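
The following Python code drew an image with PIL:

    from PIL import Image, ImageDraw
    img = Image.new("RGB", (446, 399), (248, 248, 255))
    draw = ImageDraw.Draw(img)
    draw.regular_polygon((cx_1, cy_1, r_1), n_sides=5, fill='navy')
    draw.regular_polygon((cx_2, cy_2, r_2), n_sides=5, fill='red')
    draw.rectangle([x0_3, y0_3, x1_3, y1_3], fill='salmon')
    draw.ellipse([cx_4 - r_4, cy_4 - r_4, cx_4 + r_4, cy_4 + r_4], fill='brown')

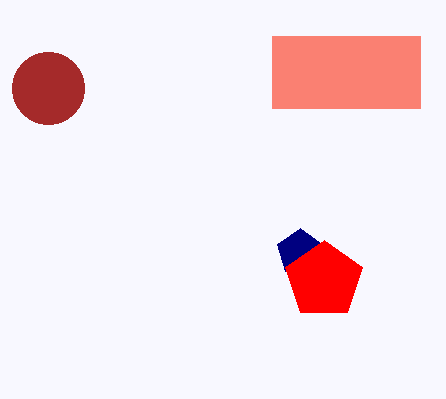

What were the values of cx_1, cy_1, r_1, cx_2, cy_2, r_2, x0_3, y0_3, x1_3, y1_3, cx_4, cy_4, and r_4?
cx_1 = 300
cy_1 = 252
r_1 = 24
cx_2 = 324
cy_2 = 280
r_2 = 40
x0_3 = 272
y0_3 = 36
x1_3 = 420
y1_3 = 108
cx_4 = 48
cy_4 = 88
r_4 = 36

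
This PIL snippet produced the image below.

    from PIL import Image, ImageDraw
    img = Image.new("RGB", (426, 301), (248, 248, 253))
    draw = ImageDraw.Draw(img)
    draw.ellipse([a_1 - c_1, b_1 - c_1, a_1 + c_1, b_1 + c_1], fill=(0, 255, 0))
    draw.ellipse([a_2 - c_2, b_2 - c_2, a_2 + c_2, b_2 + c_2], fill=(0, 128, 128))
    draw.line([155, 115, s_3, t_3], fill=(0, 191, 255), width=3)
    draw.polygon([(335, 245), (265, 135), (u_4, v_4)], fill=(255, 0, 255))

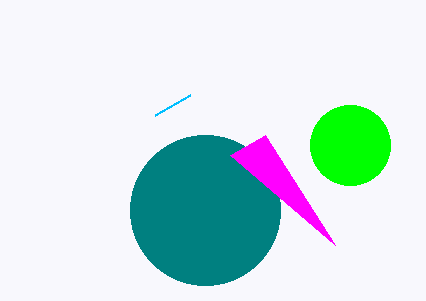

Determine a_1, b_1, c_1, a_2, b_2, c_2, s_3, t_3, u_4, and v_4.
a_1 = 350; b_1 = 145; c_1 = 40; a_2 = 205; b_2 = 210; c_2 = 75; s_3 = 190; t_3 = 95; u_4 = 230; v_4 = 155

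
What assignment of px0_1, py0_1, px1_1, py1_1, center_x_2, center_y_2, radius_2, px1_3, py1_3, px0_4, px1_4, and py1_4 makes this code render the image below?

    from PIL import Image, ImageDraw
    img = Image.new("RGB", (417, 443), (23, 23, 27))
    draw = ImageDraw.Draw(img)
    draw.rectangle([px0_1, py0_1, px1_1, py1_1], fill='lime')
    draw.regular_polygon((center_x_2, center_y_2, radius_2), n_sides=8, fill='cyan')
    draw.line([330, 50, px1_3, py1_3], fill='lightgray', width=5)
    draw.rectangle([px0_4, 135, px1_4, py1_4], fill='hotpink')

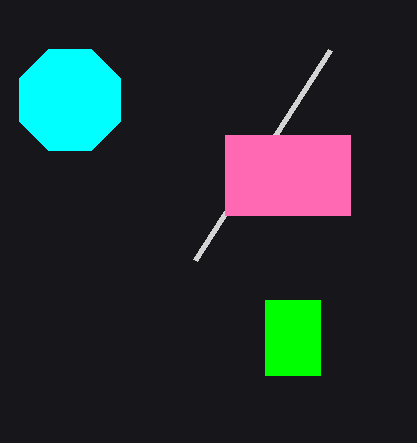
px0_1 = 265; py0_1 = 300; px1_1 = 320; py1_1 = 375; center_x_2 = 70; center_y_2 = 100; radius_2 = 55; px1_3 = 195; py1_3 = 260; px0_4 = 225; px1_4 = 350; py1_4 = 215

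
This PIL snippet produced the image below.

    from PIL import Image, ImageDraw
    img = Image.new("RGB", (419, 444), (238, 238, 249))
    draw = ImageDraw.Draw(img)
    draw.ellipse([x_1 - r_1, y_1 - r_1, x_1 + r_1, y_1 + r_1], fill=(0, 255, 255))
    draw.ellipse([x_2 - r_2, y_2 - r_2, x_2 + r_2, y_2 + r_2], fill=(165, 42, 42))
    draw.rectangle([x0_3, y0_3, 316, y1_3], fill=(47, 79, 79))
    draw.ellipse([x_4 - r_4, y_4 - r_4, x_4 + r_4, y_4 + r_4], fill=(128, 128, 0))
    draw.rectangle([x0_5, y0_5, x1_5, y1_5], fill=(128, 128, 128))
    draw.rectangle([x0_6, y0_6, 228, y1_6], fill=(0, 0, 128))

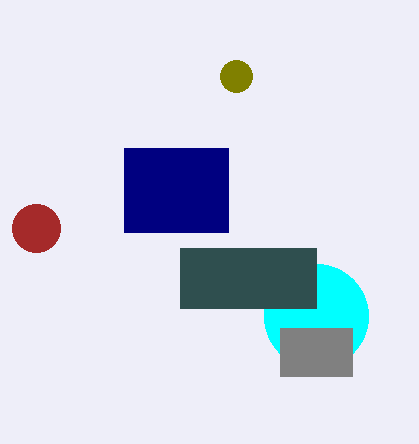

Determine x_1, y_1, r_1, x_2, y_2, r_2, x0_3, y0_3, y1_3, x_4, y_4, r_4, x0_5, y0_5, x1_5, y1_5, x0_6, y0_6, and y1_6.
x_1 = 316; y_1 = 316; r_1 = 52; x_2 = 36; y_2 = 228; r_2 = 24; x0_3 = 180; y0_3 = 248; y1_3 = 308; x_4 = 236; y_4 = 76; r_4 = 16; x0_5 = 280; y0_5 = 328; x1_5 = 352; y1_5 = 376; x0_6 = 124; y0_6 = 148; y1_6 = 232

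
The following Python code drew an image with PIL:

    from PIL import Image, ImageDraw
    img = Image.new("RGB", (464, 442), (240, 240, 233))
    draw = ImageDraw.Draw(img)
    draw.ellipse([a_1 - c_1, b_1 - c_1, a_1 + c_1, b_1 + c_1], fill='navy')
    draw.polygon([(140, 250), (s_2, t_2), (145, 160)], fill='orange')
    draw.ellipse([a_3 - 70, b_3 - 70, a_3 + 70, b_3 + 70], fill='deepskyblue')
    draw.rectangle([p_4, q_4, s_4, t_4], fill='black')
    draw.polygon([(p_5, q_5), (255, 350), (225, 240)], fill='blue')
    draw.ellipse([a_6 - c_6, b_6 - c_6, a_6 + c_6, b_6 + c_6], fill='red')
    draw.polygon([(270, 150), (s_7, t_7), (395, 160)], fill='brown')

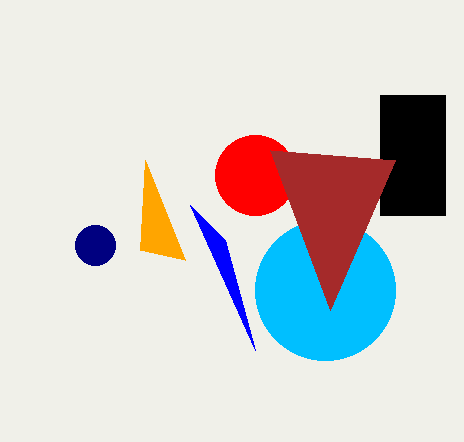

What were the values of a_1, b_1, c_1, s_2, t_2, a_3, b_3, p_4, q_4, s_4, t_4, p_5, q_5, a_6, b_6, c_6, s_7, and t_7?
a_1 = 95, b_1 = 245, c_1 = 20, s_2 = 185, t_2 = 260, a_3 = 325, b_3 = 290, p_4 = 380, q_4 = 95, s_4 = 445, t_4 = 215, p_5 = 190, q_5 = 205, a_6 = 255, b_6 = 175, c_6 = 40, s_7 = 330, t_7 = 310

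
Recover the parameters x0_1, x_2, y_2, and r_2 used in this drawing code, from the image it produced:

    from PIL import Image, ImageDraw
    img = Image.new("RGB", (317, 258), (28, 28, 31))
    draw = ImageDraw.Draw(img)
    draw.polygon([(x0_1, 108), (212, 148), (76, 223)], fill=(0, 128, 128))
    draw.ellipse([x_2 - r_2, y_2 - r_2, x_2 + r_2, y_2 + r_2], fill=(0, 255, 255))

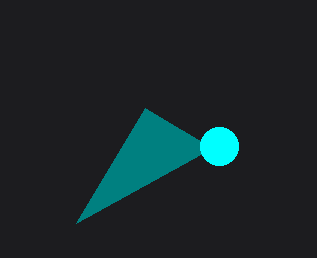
x0_1 = 145; x_2 = 219; y_2 = 146; r_2 = 19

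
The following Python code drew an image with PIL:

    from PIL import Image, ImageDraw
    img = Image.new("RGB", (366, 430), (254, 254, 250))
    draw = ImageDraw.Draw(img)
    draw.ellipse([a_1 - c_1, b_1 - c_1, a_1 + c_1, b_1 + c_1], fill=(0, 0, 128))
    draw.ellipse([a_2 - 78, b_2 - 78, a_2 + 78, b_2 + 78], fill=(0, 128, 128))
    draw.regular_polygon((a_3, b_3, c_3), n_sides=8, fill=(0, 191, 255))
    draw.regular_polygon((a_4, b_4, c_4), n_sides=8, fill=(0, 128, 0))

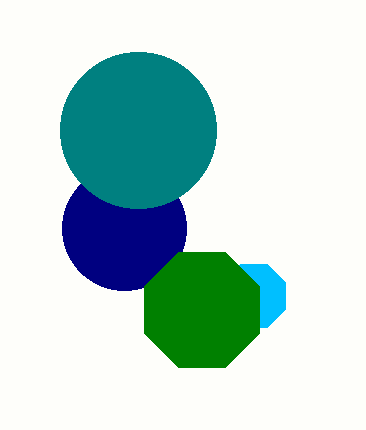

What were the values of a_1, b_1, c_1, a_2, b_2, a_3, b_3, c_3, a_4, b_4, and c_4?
a_1 = 124
b_1 = 228
c_1 = 62
a_2 = 138
b_2 = 130
a_3 = 254
b_3 = 296
c_3 = 34
a_4 = 202
b_4 = 310
c_4 = 62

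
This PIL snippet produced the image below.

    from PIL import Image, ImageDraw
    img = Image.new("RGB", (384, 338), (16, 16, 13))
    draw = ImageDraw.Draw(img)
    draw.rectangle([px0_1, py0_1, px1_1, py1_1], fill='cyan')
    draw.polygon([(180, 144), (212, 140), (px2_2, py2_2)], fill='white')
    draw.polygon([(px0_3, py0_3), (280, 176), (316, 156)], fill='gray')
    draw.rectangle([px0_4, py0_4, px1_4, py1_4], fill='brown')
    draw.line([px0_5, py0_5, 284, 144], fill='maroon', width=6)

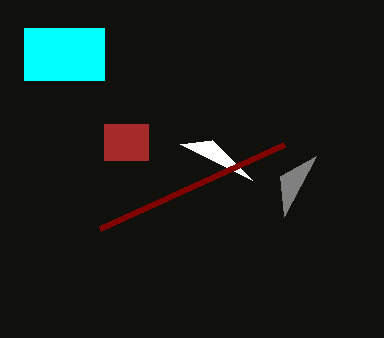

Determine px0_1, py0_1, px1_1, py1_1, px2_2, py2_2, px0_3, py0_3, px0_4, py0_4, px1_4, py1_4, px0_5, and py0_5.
px0_1 = 24; py0_1 = 28; px1_1 = 104; py1_1 = 80; px2_2 = 252; py2_2 = 180; px0_3 = 284; py0_3 = 216; px0_4 = 104; py0_4 = 124; px1_4 = 148; py1_4 = 160; px0_5 = 100; py0_5 = 228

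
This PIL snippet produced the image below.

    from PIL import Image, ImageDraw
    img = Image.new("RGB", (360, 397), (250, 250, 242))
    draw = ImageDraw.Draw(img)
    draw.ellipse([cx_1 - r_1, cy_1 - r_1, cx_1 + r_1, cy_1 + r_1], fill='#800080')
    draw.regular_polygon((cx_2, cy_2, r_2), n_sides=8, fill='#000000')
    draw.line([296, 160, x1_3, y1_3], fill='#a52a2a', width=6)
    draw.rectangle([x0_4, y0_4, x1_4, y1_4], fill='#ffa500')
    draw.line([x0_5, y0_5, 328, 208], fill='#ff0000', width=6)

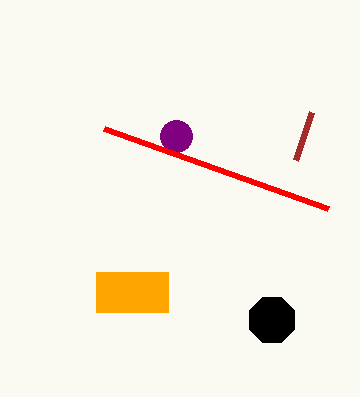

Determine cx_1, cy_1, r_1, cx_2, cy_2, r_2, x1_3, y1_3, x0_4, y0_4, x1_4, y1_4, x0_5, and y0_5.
cx_1 = 176
cy_1 = 136
r_1 = 16
cx_2 = 272
cy_2 = 320
r_2 = 24
x1_3 = 312
y1_3 = 112
x0_4 = 96
y0_4 = 272
x1_4 = 168
y1_4 = 312
x0_5 = 104
y0_5 = 128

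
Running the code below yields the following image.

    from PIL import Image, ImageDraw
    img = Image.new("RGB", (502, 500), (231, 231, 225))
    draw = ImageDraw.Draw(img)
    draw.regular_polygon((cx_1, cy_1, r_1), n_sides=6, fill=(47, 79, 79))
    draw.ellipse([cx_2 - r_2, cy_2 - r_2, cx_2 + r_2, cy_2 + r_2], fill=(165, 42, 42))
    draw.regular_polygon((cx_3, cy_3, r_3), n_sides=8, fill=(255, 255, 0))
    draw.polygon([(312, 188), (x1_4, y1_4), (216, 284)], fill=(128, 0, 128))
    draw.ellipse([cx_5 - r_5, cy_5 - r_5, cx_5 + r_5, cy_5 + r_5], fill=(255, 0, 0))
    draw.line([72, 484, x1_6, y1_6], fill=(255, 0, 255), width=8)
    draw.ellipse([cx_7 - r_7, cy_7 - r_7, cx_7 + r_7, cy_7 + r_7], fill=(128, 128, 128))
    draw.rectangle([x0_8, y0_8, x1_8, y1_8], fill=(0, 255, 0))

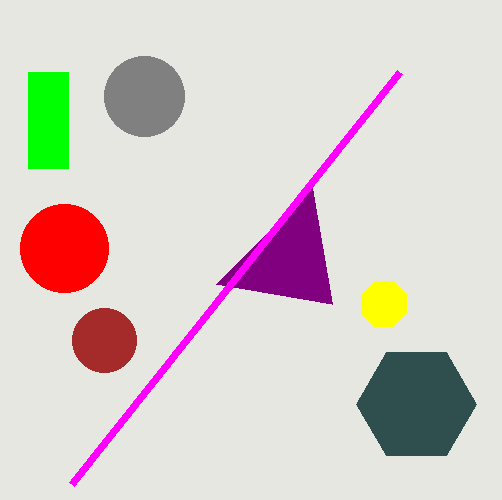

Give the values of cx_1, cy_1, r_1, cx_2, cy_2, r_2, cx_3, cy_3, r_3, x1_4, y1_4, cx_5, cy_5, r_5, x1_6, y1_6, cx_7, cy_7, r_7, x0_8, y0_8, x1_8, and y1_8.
cx_1 = 416
cy_1 = 404
r_1 = 60
cx_2 = 104
cy_2 = 340
r_2 = 32
cx_3 = 384
cy_3 = 304
r_3 = 24
x1_4 = 332
y1_4 = 304
cx_5 = 64
cy_5 = 248
r_5 = 44
x1_6 = 400
y1_6 = 72
cx_7 = 144
cy_7 = 96
r_7 = 40
x0_8 = 28
y0_8 = 72
x1_8 = 68
y1_8 = 168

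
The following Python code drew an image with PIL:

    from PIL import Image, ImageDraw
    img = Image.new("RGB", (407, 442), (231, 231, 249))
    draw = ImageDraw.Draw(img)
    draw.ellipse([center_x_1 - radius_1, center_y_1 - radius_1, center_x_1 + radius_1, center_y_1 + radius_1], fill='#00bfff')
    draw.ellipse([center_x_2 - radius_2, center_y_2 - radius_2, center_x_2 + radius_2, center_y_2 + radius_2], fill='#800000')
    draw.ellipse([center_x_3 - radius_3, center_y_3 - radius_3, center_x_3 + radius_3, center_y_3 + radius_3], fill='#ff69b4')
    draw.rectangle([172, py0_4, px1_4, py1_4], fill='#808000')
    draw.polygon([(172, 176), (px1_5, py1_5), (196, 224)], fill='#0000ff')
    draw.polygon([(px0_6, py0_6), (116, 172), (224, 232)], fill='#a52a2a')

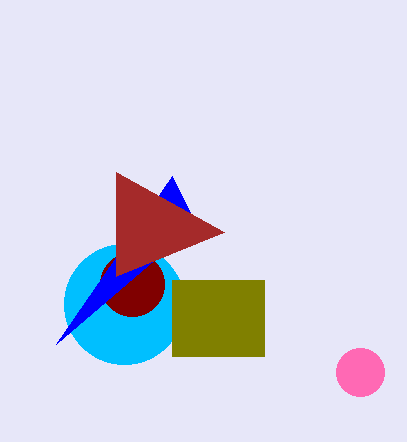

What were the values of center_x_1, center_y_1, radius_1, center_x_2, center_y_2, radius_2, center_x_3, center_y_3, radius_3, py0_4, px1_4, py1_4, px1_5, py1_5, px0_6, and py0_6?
center_x_1 = 124; center_y_1 = 304; radius_1 = 60; center_x_2 = 132; center_y_2 = 284; radius_2 = 32; center_x_3 = 360; center_y_3 = 372; radius_3 = 24; py0_4 = 280; px1_4 = 264; py1_4 = 356; px1_5 = 56; py1_5 = 344; px0_6 = 116; py0_6 = 276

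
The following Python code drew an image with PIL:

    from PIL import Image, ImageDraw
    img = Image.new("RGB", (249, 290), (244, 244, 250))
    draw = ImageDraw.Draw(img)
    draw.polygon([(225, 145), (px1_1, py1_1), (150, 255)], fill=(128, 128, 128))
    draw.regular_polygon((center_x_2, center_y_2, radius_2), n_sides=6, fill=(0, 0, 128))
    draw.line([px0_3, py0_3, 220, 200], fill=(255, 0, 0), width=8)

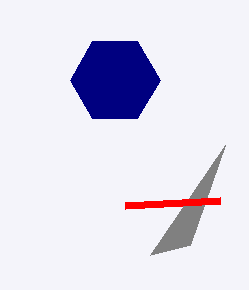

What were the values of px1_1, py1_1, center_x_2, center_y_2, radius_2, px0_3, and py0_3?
px1_1 = 190; py1_1 = 245; center_x_2 = 115; center_y_2 = 80; radius_2 = 45; px0_3 = 125; py0_3 = 205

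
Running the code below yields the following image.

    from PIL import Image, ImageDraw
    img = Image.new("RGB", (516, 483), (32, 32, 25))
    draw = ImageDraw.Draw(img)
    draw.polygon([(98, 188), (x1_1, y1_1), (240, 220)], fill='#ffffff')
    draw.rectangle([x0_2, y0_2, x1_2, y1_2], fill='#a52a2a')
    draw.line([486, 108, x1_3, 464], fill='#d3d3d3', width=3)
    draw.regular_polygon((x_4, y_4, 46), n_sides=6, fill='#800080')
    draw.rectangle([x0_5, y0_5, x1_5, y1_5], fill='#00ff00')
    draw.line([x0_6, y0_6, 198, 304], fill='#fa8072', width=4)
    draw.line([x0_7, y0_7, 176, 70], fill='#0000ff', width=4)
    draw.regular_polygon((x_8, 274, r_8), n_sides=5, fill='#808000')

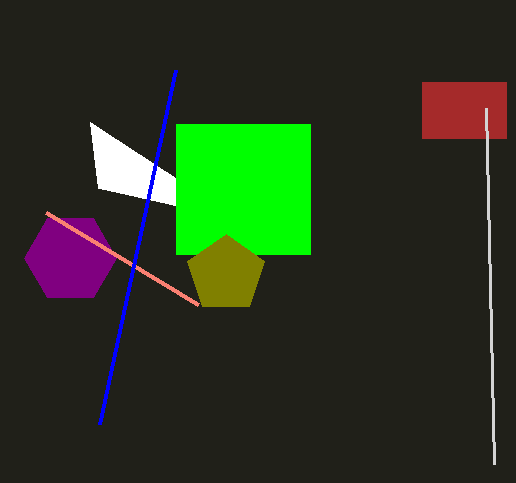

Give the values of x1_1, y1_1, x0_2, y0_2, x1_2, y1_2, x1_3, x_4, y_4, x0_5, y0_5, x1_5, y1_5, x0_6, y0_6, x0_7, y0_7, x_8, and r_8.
x1_1 = 90; y1_1 = 122; x0_2 = 422; y0_2 = 82; x1_2 = 506; y1_2 = 138; x1_3 = 494; x_4 = 70; y_4 = 258; x0_5 = 176; y0_5 = 124; x1_5 = 310; y1_5 = 254; x0_6 = 46; y0_6 = 212; x0_7 = 100; y0_7 = 424; x_8 = 226; r_8 = 40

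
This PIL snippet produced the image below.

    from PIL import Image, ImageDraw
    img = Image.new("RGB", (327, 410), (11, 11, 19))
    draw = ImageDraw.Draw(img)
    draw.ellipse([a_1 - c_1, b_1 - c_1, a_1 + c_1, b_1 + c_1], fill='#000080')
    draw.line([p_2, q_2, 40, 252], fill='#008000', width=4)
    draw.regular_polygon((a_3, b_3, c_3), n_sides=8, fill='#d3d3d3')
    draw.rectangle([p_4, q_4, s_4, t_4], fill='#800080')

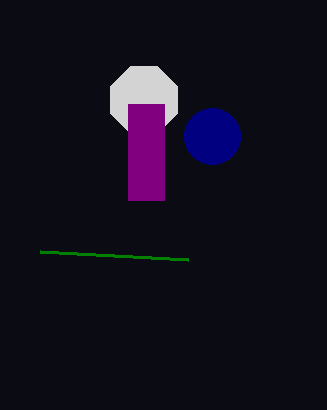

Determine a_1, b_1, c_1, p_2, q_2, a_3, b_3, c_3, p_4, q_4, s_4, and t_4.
a_1 = 212, b_1 = 136, c_1 = 28, p_2 = 188, q_2 = 260, a_3 = 144, b_3 = 100, c_3 = 36, p_4 = 128, q_4 = 104, s_4 = 164, t_4 = 200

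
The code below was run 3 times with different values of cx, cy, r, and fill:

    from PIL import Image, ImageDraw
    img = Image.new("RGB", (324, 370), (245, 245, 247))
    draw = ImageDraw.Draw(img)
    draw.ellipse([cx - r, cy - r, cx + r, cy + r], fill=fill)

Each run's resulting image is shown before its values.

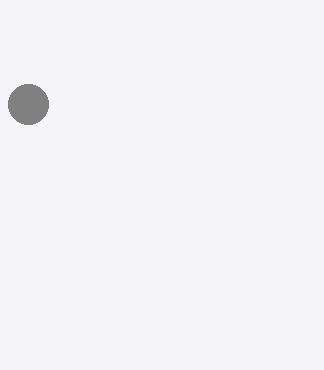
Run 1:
cx = 28, cy = 104, r = 20, fill = 'gray'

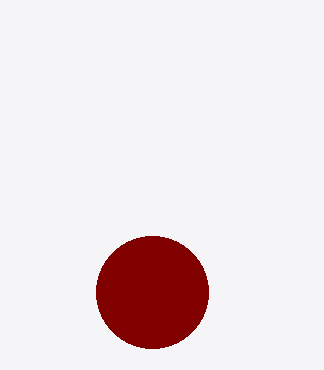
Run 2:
cx = 152
cy = 292
r = 56
fill = 'maroon'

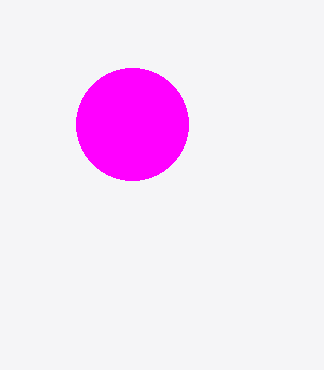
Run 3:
cx = 132; cy = 124; r = 56; fill = 'magenta'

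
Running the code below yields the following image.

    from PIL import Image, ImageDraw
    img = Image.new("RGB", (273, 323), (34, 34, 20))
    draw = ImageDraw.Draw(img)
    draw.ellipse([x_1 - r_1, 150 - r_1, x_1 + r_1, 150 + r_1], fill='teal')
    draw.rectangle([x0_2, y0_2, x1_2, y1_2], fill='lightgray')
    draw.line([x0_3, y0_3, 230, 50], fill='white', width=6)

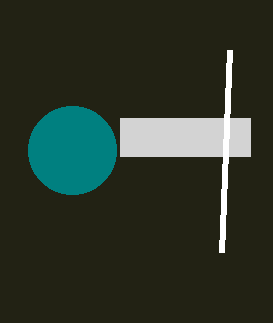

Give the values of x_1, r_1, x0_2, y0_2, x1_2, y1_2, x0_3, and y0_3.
x_1 = 72, r_1 = 44, x0_2 = 120, y0_2 = 118, x1_2 = 250, y1_2 = 156, x0_3 = 222, y0_3 = 252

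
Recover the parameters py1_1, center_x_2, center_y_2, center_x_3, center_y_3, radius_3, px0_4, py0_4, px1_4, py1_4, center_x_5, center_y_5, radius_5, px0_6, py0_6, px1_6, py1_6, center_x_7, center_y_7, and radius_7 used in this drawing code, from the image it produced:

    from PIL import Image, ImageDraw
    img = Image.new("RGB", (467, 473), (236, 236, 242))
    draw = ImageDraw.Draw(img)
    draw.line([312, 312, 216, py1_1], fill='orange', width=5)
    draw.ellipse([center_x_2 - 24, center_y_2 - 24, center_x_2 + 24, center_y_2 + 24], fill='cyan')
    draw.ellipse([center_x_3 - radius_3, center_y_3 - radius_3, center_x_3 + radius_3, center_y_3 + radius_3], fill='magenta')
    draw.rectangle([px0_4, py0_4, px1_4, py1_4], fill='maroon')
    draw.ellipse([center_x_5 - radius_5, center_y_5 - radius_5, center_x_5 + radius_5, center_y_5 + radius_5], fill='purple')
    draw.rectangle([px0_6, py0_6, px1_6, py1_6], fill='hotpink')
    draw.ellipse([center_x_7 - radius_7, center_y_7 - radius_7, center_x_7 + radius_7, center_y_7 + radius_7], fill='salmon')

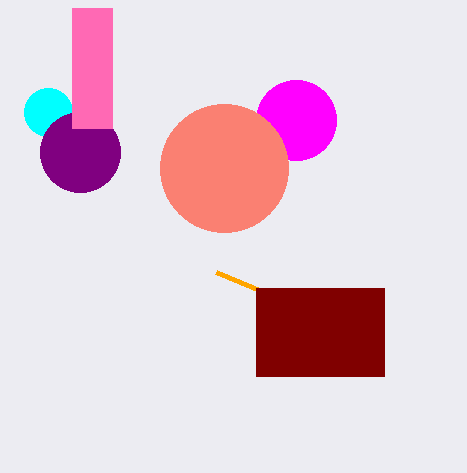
py1_1 = 272
center_x_2 = 48
center_y_2 = 112
center_x_3 = 296
center_y_3 = 120
radius_3 = 40
px0_4 = 256
py0_4 = 288
px1_4 = 384
py1_4 = 376
center_x_5 = 80
center_y_5 = 152
radius_5 = 40
px0_6 = 72
py0_6 = 8
px1_6 = 112
py1_6 = 128
center_x_7 = 224
center_y_7 = 168
radius_7 = 64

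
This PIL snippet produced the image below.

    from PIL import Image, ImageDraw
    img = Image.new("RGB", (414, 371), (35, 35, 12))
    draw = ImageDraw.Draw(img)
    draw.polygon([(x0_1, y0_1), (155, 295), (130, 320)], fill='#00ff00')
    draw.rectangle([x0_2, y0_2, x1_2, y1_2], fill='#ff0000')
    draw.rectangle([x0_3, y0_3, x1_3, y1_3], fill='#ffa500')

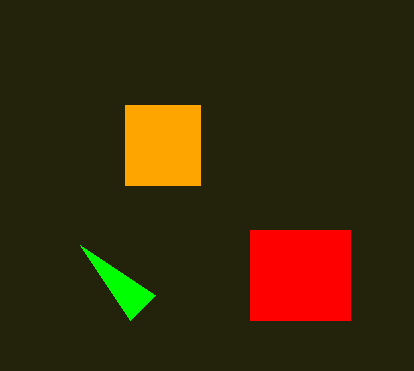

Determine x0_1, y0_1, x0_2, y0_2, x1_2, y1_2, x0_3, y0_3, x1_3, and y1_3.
x0_1 = 80
y0_1 = 245
x0_2 = 250
y0_2 = 230
x1_2 = 350
y1_2 = 320
x0_3 = 125
y0_3 = 105
x1_3 = 200
y1_3 = 185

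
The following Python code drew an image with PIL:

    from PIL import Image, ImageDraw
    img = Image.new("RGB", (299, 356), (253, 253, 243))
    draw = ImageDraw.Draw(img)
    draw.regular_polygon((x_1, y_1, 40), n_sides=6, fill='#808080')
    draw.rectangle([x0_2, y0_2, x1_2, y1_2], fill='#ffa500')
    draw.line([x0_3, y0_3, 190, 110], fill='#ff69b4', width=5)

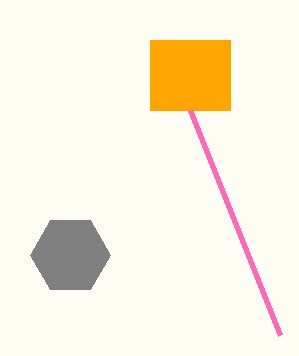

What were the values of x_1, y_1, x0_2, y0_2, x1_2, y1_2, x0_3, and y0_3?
x_1 = 70; y_1 = 255; x0_2 = 150; y0_2 = 40; x1_2 = 230; y1_2 = 110; x0_3 = 280; y0_3 = 335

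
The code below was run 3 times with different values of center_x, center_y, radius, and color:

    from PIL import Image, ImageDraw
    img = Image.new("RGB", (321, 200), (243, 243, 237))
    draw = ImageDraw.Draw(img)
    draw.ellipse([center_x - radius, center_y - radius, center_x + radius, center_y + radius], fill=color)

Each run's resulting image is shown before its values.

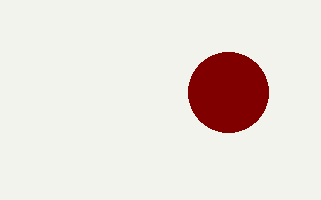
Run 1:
center_x = 228
center_y = 92
radius = 40
color = 'maroon'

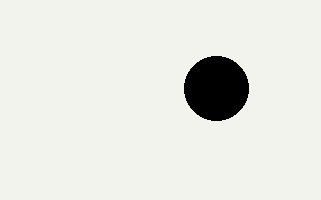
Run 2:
center_x = 216; center_y = 88; radius = 32; color = 'black'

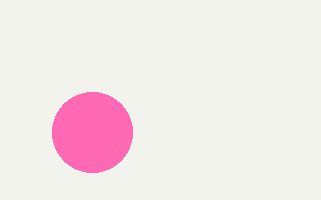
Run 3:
center_x = 92, center_y = 132, radius = 40, color = 'hotpink'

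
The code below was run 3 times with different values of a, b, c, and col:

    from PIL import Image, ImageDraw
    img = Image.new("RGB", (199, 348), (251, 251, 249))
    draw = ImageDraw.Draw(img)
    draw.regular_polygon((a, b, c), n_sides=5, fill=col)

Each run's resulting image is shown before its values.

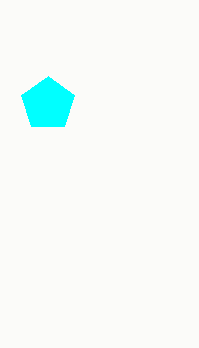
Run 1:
a = 48; b = 104; c = 28; col = 'cyan'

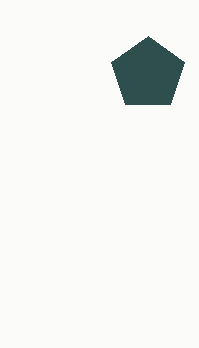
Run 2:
a = 148; b = 74; c = 38; col = 'darkslategray'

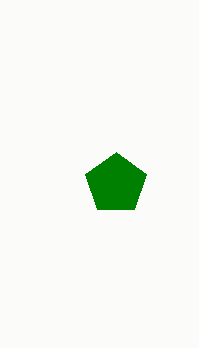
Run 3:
a = 116, b = 184, c = 32, col = 'green'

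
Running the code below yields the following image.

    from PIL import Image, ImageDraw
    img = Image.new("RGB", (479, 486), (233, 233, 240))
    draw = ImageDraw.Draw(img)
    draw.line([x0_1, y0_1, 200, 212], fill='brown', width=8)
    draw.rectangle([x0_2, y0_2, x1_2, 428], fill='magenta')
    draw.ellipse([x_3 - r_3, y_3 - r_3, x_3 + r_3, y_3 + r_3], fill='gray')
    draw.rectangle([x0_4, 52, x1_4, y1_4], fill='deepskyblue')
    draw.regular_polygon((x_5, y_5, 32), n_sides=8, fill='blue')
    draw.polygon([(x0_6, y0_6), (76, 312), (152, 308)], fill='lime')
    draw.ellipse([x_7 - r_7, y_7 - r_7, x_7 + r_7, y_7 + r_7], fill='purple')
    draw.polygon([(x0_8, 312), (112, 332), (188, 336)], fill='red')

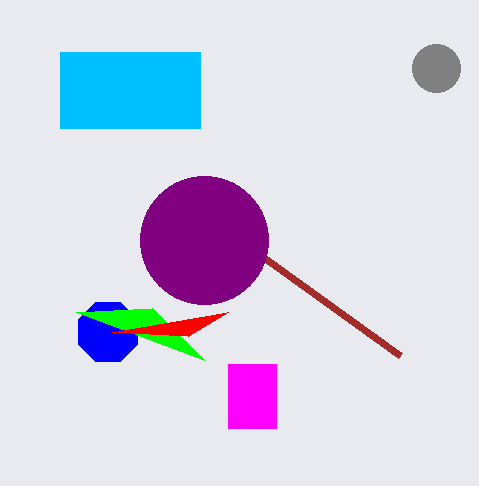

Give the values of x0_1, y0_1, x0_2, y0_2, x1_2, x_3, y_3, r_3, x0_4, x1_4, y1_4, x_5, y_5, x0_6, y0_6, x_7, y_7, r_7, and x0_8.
x0_1 = 400, y0_1 = 356, x0_2 = 228, y0_2 = 364, x1_2 = 276, x_3 = 436, y_3 = 68, r_3 = 24, x0_4 = 60, x1_4 = 200, y1_4 = 128, x_5 = 108, y_5 = 332, x0_6 = 204, y0_6 = 360, x_7 = 204, y_7 = 240, r_7 = 64, x0_8 = 228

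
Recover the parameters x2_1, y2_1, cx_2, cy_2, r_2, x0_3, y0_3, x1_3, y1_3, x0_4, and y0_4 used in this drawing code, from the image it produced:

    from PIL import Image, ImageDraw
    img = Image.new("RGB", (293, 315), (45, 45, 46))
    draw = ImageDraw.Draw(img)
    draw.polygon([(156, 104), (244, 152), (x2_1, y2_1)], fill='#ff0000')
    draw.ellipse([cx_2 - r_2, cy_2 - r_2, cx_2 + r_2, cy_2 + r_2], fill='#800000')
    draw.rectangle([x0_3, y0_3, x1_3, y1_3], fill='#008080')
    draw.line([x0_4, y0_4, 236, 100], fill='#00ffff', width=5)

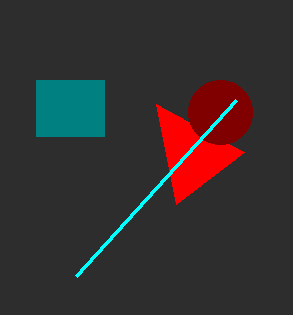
x2_1 = 176; y2_1 = 204; cx_2 = 220; cy_2 = 112; r_2 = 32; x0_3 = 36; y0_3 = 80; x1_3 = 104; y1_3 = 136; x0_4 = 76; y0_4 = 276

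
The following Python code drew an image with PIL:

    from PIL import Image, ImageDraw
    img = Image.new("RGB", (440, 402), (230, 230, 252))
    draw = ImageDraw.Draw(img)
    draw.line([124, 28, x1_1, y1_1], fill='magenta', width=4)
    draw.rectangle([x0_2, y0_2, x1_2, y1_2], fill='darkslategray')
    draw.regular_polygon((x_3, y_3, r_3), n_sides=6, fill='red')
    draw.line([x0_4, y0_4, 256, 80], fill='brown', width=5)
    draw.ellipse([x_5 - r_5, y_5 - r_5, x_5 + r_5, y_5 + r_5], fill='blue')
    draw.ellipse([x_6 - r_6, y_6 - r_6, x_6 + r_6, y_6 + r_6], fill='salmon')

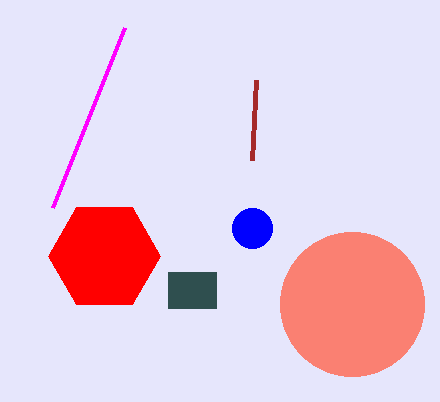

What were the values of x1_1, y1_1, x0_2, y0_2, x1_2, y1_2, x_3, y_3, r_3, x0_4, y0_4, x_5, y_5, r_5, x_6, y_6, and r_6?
x1_1 = 52, y1_1 = 208, x0_2 = 168, y0_2 = 272, x1_2 = 216, y1_2 = 308, x_3 = 104, y_3 = 256, r_3 = 56, x0_4 = 252, y0_4 = 160, x_5 = 252, y_5 = 228, r_5 = 20, x_6 = 352, y_6 = 304, r_6 = 72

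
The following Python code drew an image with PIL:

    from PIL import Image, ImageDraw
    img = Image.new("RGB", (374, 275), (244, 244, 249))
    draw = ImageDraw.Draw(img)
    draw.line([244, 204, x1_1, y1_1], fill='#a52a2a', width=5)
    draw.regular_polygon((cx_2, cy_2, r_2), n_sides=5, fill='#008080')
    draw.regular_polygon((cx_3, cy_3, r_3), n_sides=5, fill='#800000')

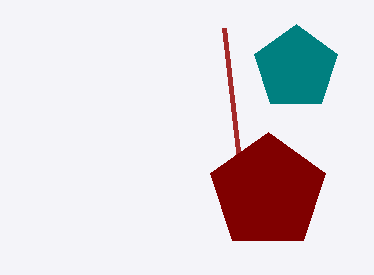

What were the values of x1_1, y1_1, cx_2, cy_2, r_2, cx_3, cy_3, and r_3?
x1_1 = 224
y1_1 = 28
cx_2 = 296
cy_2 = 68
r_2 = 44
cx_3 = 268
cy_3 = 192
r_3 = 60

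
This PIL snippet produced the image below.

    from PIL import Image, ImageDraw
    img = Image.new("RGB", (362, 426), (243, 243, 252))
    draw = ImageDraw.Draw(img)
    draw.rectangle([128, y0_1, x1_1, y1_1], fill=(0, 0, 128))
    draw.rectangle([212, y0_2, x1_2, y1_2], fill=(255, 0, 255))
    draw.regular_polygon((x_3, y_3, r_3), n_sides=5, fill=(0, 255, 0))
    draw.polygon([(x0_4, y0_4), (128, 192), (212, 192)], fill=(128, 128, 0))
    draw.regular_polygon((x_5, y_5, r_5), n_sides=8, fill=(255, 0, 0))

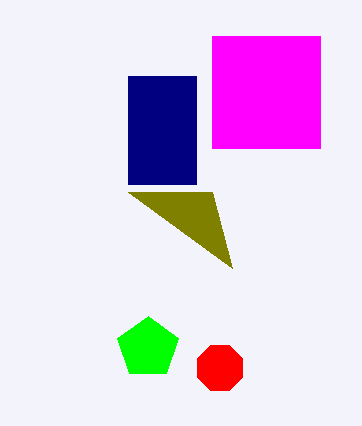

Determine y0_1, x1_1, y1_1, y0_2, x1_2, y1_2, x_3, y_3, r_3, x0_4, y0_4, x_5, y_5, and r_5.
y0_1 = 76, x1_1 = 196, y1_1 = 184, y0_2 = 36, x1_2 = 320, y1_2 = 148, x_3 = 148, y_3 = 348, r_3 = 32, x0_4 = 232, y0_4 = 268, x_5 = 220, y_5 = 368, r_5 = 24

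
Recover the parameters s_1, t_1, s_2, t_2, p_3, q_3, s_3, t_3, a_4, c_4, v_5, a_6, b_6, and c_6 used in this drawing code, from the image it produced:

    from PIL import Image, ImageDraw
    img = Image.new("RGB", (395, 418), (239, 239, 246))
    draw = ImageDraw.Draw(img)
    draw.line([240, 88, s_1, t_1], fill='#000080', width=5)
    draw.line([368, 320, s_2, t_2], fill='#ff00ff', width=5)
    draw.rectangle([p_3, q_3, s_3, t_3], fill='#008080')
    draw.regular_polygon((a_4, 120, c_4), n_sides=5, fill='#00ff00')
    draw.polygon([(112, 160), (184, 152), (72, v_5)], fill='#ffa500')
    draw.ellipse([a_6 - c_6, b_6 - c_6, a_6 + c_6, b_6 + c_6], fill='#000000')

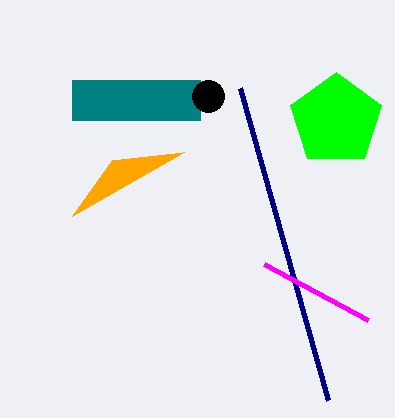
s_1 = 328, t_1 = 400, s_2 = 264, t_2 = 264, p_3 = 72, q_3 = 80, s_3 = 200, t_3 = 120, a_4 = 336, c_4 = 48, v_5 = 216, a_6 = 208, b_6 = 96, c_6 = 16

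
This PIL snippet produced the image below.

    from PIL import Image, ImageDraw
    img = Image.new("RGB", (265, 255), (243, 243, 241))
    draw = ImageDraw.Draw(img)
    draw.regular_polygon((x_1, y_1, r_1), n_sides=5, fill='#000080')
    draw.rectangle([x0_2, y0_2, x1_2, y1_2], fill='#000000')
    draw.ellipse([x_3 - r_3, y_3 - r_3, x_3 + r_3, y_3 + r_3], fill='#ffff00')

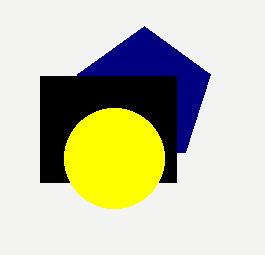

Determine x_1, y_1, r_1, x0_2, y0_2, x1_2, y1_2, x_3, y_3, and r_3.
x_1 = 144, y_1 = 96, r_1 = 70, x0_2 = 40, y0_2 = 76, x1_2 = 176, y1_2 = 182, x_3 = 114, y_3 = 158, r_3 = 50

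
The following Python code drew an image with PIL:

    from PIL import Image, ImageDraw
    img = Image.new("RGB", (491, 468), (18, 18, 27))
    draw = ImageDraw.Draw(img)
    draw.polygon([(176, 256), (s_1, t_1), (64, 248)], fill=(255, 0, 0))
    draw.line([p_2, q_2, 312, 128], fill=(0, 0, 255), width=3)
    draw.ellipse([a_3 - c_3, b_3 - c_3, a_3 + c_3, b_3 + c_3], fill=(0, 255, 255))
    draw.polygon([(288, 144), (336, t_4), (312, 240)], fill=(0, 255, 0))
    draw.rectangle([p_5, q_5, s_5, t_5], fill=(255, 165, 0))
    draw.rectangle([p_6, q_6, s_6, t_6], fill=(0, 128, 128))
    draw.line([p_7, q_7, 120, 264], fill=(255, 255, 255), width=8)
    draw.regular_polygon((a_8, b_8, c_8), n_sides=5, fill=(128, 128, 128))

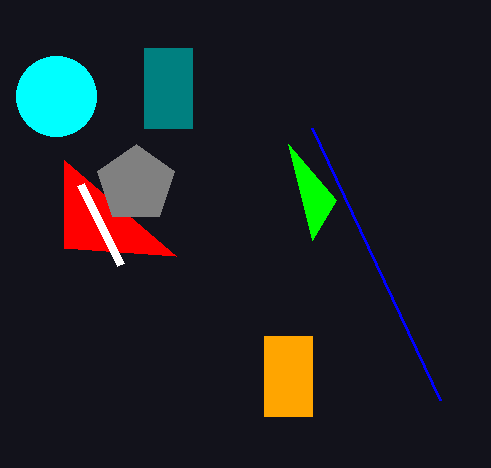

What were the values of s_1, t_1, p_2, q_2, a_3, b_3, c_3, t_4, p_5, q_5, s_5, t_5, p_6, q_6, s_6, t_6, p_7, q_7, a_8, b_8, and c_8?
s_1 = 64, t_1 = 160, p_2 = 440, q_2 = 400, a_3 = 56, b_3 = 96, c_3 = 40, t_4 = 200, p_5 = 264, q_5 = 336, s_5 = 312, t_5 = 416, p_6 = 144, q_6 = 48, s_6 = 192, t_6 = 128, p_7 = 80, q_7 = 184, a_8 = 136, b_8 = 184, c_8 = 40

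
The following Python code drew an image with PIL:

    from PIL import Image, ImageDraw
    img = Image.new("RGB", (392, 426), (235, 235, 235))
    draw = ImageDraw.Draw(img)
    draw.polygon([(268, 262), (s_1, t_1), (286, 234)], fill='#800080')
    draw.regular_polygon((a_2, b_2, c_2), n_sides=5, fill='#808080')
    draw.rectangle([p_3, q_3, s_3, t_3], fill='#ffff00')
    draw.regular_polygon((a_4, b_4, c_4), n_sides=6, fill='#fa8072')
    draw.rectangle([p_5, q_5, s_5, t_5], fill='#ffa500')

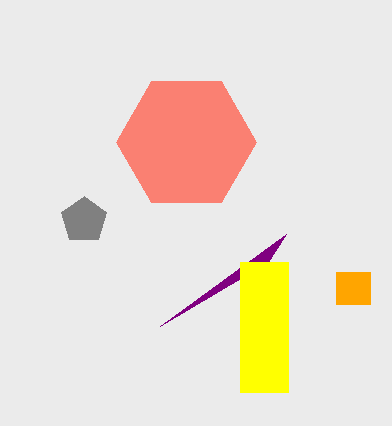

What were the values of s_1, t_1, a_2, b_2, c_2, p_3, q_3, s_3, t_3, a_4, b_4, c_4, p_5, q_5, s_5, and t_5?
s_1 = 160
t_1 = 326
a_2 = 84
b_2 = 220
c_2 = 24
p_3 = 240
q_3 = 262
s_3 = 288
t_3 = 392
a_4 = 186
b_4 = 142
c_4 = 70
p_5 = 336
q_5 = 272
s_5 = 370
t_5 = 304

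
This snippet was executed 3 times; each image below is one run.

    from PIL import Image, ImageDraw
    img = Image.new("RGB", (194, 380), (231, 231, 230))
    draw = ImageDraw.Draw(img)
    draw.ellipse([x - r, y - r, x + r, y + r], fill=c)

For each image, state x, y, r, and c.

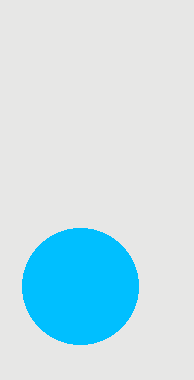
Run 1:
x = 80, y = 286, r = 58, c = 'deepskyblue'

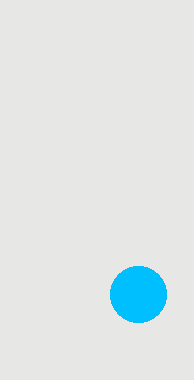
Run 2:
x = 138, y = 294, r = 28, c = 'deepskyblue'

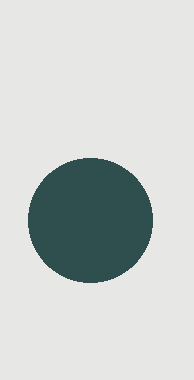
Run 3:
x = 90, y = 220, r = 62, c = 'darkslategray'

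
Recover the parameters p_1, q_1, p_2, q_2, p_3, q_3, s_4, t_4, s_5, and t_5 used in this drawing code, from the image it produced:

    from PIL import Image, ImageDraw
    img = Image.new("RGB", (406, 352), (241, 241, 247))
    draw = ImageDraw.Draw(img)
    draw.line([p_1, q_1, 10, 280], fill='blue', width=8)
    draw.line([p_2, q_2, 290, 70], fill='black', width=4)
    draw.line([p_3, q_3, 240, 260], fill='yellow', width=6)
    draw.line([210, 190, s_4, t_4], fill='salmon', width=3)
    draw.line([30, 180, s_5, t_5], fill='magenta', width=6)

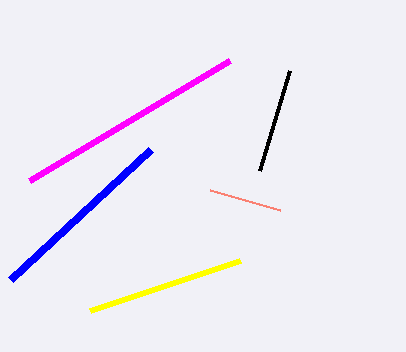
p_1 = 150
q_1 = 150
p_2 = 260
q_2 = 170
p_3 = 90
q_3 = 310
s_4 = 280
t_4 = 210
s_5 = 230
t_5 = 60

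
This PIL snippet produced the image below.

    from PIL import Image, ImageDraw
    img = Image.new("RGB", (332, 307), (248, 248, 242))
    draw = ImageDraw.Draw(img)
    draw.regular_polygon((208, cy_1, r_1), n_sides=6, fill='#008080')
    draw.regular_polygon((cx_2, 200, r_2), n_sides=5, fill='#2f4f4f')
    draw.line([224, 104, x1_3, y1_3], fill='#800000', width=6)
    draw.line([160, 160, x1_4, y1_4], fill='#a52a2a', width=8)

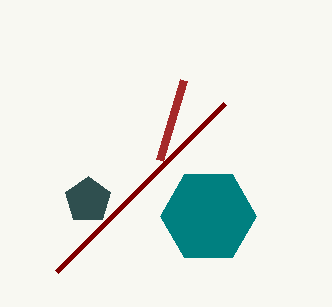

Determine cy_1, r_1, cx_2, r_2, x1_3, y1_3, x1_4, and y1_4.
cy_1 = 216, r_1 = 48, cx_2 = 88, r_2 = 24, x1_3 = 56, y1_3 = 272, x1_4 = 184, y1_4 = 80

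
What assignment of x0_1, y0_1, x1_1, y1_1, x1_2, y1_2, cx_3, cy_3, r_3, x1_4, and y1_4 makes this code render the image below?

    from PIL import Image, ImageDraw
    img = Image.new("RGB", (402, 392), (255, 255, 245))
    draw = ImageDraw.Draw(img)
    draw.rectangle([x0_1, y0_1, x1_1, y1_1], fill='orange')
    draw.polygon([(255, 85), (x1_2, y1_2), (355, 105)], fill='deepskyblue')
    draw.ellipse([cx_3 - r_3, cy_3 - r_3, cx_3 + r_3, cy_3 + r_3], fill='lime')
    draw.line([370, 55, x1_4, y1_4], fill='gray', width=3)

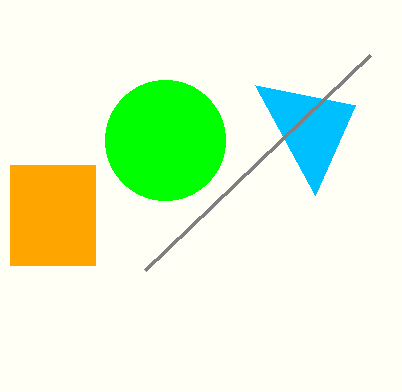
x0_1 = 10, y0_1 = 165, x1_1 = 95, y1_1 = 265, x1_2 = 315, y1_2 = 195, cx_3 = 165, cy_3 = 140, r_3 = 60, x1_4 = 145, y1_4 = 270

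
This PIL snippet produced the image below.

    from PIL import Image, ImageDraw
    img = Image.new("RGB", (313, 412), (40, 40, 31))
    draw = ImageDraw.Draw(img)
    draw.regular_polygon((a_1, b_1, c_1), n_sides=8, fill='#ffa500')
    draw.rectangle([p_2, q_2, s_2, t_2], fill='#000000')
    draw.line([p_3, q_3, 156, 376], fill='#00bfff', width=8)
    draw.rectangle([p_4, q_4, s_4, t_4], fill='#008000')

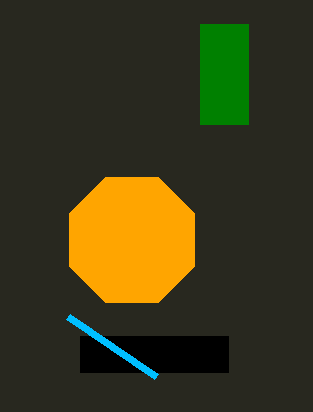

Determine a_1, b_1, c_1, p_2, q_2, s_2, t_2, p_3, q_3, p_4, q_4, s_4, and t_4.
a_1 = 132, b_1 = 240, c_1 = 68, p_2 = 80, q_2 = 336, s_2 = 228, t_2 = 372, p_3 = 68, q_3 = 316, p_4 = 200, q_4 = 24, s_4 = 248, t_4 = 124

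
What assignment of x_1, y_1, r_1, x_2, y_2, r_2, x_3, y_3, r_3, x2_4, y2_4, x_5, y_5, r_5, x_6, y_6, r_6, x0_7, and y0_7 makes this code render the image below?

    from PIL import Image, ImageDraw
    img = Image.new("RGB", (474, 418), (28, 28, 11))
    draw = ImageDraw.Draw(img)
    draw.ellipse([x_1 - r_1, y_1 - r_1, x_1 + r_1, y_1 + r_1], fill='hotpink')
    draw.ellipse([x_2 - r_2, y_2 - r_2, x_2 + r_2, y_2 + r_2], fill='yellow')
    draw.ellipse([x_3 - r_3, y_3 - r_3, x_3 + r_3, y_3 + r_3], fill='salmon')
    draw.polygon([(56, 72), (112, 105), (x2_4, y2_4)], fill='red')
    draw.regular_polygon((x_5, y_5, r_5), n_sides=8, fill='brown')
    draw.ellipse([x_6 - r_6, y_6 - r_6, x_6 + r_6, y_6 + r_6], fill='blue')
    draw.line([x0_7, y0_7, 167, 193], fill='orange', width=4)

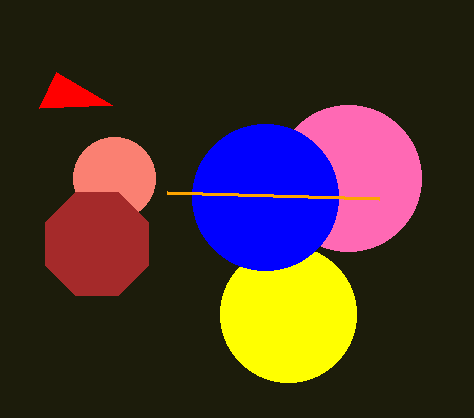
x_1 = 348
y_1 = 178
r_1 = 73
x_2 = 288
y_2 = 314
r_2 = 68
x_3 = 114
y_3 = 178
r_3 = 41
x2_4 = 39
y2_4 = 108
x_5 = 97
y_5 = 244
r_5 = 56
x_6 = 265
y_6 = 197
r_6 = 73
x0_7 = 379
y0_7 = 199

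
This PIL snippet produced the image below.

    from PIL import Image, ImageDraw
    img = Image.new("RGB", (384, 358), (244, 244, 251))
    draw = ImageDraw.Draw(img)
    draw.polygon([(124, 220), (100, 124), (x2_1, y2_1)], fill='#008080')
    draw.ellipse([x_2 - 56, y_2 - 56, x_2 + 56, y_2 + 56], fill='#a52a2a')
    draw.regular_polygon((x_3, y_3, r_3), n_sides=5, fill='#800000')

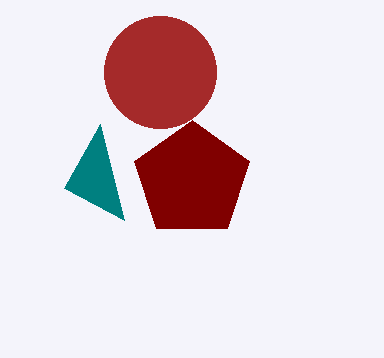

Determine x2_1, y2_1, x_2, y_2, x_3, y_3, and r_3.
x2_1 = 64
y2_1 = 188
x_2 = 160
y_2 = 72
x_3 = 192
y_3 = 180
r_3 = 60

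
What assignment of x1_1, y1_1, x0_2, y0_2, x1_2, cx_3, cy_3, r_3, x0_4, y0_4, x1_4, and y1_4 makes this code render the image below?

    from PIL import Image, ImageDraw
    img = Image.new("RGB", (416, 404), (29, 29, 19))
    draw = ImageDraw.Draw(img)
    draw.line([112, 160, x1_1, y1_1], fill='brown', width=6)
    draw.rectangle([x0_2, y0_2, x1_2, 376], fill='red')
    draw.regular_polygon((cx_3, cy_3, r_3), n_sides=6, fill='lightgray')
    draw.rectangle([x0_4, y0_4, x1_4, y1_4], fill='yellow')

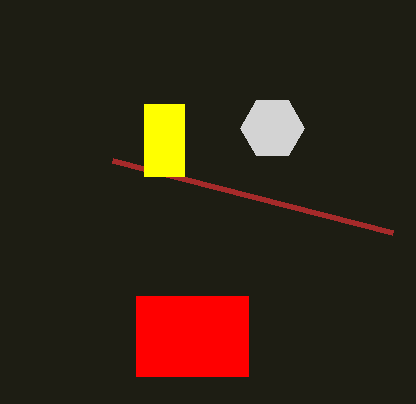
x1_1 = 392
y1_1 = 232
x0_2 = 136
y0_2 = 296
x1_2 = 248
cx_3 = 272
cy_3 = 128
r_3 = 32
x0_4 = 144
y0_4 = 104
x1_4 = 184
y1_4 = 176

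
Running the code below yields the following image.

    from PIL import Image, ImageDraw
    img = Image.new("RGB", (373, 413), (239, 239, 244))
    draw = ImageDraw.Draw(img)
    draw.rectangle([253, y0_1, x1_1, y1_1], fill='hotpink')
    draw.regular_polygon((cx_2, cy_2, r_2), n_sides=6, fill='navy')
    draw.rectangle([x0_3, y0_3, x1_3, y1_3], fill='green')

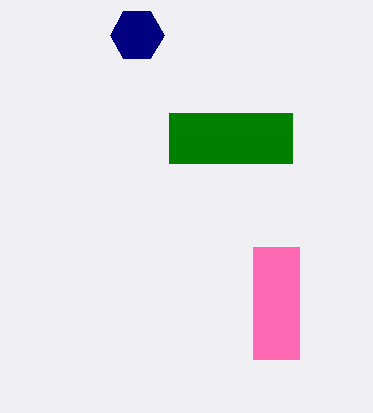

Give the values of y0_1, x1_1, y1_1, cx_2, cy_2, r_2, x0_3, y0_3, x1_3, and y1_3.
y0_1 = 247, x1_1 = 299, y1_1 = 359, cx_2 = 137, cy_2 = 35, r_2 = 27, x0_3 = 169, y0_3 = 113, x1_3 = 292, y1_3 = 163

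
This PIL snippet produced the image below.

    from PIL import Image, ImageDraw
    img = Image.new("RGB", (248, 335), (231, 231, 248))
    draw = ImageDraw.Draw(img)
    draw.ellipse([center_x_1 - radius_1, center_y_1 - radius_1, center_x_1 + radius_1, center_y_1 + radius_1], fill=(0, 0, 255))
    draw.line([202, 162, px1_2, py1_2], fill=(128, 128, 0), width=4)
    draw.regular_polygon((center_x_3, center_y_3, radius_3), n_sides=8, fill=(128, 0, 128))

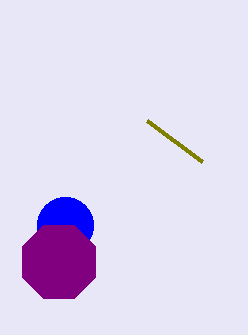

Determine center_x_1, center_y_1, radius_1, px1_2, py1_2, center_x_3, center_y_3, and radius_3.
center_x_1 = 65; center_y_1 = 225; radius_1 = 28; px1_2 = 147; py1_2 = 121; center_x_3 = 59; center_y_3 = 262; radius_3 = 40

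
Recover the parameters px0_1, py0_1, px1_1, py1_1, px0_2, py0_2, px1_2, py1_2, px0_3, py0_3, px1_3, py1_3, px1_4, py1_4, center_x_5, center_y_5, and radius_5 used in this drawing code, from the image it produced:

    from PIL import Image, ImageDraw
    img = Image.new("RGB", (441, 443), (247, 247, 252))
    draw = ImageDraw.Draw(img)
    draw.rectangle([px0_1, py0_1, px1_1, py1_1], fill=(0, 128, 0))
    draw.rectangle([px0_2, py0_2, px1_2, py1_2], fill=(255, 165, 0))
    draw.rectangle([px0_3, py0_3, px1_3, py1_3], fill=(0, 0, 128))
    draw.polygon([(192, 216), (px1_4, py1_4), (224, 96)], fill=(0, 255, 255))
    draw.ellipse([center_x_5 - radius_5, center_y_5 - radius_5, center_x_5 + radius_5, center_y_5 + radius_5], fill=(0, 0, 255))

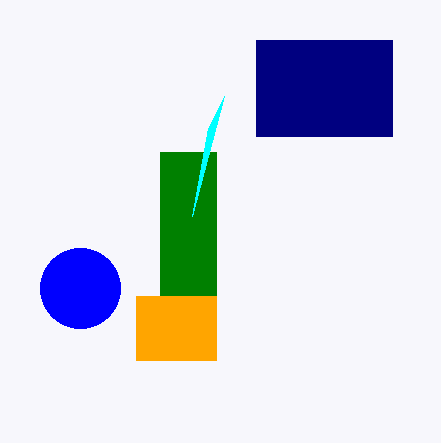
px0_1 = 160; py0_1 = 152; px1_1 = 216; py1_1 = 296; px0_2 = 136; py0_2 = 296; px1_2 = 216; py1_2 = 360; px0_3 = 256; py0_3 = 40; px1_3 = 392; py1_3 = 136; px1_4 = 208; py1_4 = 128; center_x_5 = 80; center_y_5 = 288; radius_5 = 40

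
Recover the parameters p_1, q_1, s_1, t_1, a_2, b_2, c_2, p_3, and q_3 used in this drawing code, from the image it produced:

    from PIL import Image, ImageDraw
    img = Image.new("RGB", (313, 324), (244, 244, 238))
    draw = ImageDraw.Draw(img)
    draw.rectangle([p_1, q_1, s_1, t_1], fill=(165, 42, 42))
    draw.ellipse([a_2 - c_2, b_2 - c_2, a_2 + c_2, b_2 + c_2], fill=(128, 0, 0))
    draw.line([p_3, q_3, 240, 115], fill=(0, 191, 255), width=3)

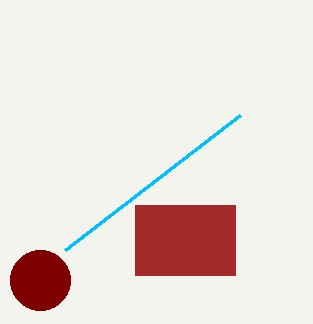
p_1 = 135, q_1 = 205, s_1 = 235, t_1 = 275, a_2 = 40, b_2 = 280, c_2 = 30, p_3 = 65, q_3 = 250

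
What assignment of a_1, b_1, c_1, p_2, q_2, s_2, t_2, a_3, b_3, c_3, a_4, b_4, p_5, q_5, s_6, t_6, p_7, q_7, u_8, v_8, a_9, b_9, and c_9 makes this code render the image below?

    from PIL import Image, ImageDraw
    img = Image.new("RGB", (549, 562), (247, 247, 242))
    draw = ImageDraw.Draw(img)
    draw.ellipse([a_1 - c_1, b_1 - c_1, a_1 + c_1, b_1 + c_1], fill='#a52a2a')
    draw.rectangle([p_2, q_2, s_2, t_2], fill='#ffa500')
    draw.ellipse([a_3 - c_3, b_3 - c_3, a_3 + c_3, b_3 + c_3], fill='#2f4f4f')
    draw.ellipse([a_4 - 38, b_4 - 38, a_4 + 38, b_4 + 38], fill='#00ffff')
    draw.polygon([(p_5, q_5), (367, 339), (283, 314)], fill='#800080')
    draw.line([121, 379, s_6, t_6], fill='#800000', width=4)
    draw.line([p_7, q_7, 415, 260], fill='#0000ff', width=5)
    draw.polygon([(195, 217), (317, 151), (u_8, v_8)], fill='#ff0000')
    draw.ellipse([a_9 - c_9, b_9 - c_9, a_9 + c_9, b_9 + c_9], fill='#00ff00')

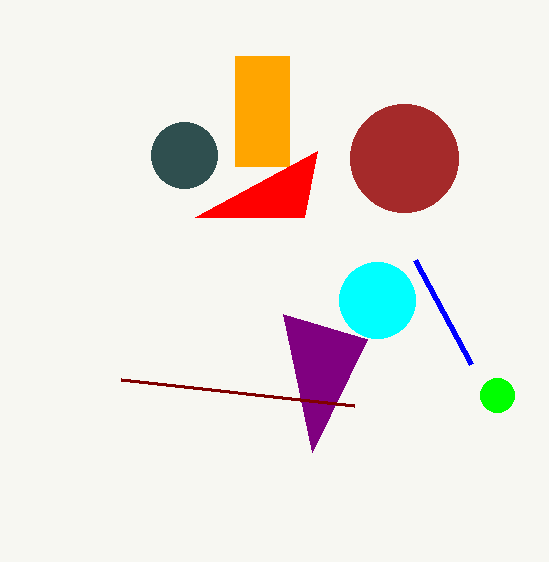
a_1 = 404
b_1 = 158
c_1 = 54
p_2 = 235
q_2 = 56
s_2 = 289
t_2 = 166
a_3 = 184
b_3 = 155
c_3 = 33
a_4 = 377
b_4 = 300
p_5 = 312
q_5 = 452
s_6 = 354
t_6 = 405
p_7 = 471
q_7 = 364
u_8 = 304
v_8 = 217
a_9 = 497
b_9 = 395
c_9 = 17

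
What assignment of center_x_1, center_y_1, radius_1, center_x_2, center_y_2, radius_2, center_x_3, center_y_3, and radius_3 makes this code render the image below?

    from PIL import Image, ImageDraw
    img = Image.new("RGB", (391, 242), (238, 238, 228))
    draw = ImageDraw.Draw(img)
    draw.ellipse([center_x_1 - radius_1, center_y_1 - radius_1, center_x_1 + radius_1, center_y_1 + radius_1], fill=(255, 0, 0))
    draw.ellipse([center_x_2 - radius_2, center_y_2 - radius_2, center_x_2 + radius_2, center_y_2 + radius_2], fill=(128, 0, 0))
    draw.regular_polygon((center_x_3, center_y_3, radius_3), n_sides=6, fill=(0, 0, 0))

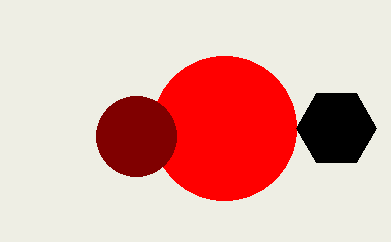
center_x_1 = 224; center_y_1 = 128; radius_1 = 72; center_x_2 = 136; center_y_2 = 136; radius_2 = 40; center_x_3 = 336; center_y_3 = 128; radius_3 = 40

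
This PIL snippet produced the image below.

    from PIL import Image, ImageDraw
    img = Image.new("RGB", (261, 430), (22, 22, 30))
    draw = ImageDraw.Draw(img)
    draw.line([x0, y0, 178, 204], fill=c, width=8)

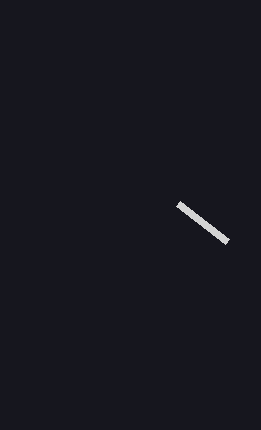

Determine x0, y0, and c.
x0 = 227; y0 = 242; c = 'lightgray'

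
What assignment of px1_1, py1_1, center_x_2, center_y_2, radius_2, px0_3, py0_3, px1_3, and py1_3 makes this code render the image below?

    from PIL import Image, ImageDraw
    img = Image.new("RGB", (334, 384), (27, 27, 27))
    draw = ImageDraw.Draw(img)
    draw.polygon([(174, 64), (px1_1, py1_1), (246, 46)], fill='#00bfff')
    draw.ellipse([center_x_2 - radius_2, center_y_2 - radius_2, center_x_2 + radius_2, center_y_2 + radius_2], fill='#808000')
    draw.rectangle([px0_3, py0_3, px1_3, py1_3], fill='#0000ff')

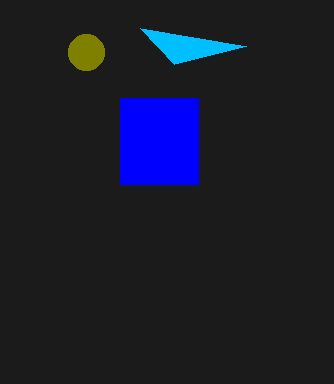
px1_1 = 140, py1_1 = 28, center_x_2 = 86, center_y_2 = 52, radius_2 = 18, px0_3 = 120, py0_3 = 98, px1_3 = 198, py1_3 = 184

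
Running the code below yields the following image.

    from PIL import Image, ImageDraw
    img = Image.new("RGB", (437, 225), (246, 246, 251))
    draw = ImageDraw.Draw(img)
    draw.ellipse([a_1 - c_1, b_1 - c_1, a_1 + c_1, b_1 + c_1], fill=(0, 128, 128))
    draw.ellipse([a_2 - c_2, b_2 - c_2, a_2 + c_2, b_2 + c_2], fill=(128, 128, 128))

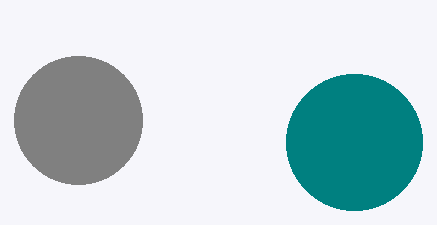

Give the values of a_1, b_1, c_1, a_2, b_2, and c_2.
a_1 = 354; b_1 = 142; c_1 = 68; a_2 = 78; b_2 = 120; c_2 = 64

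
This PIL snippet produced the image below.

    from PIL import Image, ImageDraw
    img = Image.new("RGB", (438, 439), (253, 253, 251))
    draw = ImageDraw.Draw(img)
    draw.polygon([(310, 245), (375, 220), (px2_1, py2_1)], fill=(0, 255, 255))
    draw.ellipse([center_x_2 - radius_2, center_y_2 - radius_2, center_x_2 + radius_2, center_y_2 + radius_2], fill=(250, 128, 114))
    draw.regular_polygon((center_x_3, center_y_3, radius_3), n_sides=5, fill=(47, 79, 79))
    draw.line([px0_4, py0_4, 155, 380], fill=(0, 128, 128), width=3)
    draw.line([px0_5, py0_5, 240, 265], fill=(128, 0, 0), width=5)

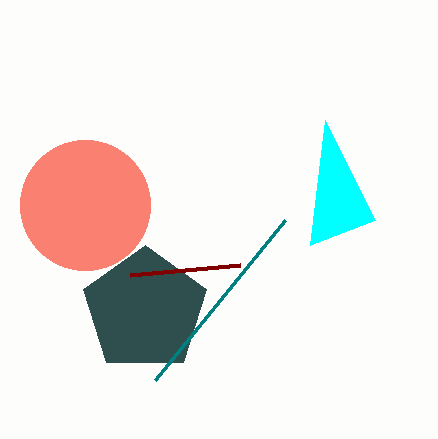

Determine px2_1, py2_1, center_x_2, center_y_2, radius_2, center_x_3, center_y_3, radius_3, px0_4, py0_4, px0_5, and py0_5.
px2_1 = 325; py2_1 = 120; center_x_2 = 85; center_y_2 = 205; radius_2 = 65; center_x_3 = 145; center_y_3 = 310; radius_3 = 65; px0_4 = 285; py0_4 = 220; px0_5 = 130; py0_5 = 275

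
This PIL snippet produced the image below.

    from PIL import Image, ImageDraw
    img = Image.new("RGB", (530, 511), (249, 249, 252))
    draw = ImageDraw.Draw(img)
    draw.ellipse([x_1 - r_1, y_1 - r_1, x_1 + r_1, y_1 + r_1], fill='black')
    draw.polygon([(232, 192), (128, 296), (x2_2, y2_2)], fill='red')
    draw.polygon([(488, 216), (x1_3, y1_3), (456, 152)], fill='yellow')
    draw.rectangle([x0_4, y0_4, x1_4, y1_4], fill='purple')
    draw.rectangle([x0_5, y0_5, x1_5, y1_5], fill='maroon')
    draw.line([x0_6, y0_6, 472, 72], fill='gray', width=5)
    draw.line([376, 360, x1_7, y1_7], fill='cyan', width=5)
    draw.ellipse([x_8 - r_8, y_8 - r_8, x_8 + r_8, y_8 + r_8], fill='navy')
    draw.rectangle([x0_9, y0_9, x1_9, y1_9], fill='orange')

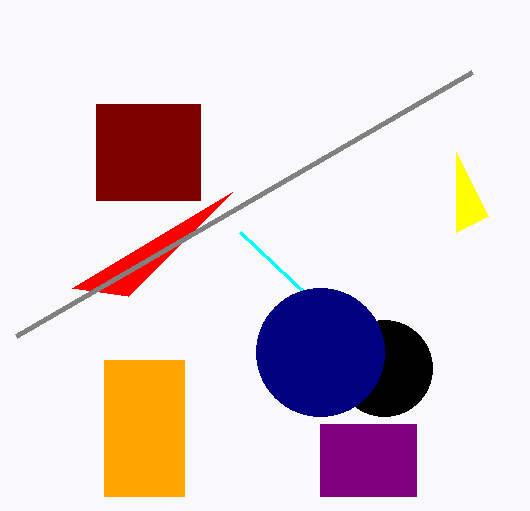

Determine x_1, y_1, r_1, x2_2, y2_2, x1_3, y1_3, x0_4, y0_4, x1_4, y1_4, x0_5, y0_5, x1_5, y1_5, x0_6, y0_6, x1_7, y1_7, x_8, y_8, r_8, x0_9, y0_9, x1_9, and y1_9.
x_1 = 384, y_1 = 368, r_1 = 48, x2_2 = 72, y2_2 = 288, x1_3 = 456, y1_3 = 232, x0_4 = 320, y0_4 = 424, x1_4 = 416, y1_4 = 496, x0_5 = 96, y0_5 = 104, x1_5 = 200, y1_5 = 200, x0_6 = 16, y0_6 = 336, x1_7 = 240, y1_7 = 232, x_8 = 320, y_8 = 352, r_8 = 64, x0_9 = 104, y0_9 = 360, x1_9 = 184, y1_9 = 496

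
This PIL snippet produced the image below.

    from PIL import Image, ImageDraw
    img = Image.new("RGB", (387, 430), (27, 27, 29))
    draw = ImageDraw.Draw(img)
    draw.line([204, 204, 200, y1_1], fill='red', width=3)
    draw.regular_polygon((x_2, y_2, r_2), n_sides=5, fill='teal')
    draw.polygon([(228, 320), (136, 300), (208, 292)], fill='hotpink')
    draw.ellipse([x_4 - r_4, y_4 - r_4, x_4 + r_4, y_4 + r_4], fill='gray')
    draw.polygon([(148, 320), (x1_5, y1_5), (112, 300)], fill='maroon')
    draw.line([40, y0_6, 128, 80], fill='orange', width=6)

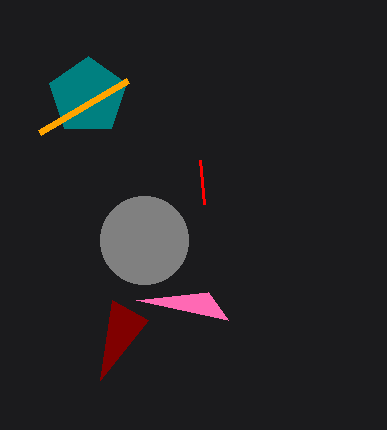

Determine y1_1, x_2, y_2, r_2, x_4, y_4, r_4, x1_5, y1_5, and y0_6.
y1_1 = 160, x_2 = 88, y_2 = 96, r_2 = 40, x_4 = 144, y_4 = 240, r_4 = 44, x1_5 = 100, y1_5 = 380, y0_6 = 132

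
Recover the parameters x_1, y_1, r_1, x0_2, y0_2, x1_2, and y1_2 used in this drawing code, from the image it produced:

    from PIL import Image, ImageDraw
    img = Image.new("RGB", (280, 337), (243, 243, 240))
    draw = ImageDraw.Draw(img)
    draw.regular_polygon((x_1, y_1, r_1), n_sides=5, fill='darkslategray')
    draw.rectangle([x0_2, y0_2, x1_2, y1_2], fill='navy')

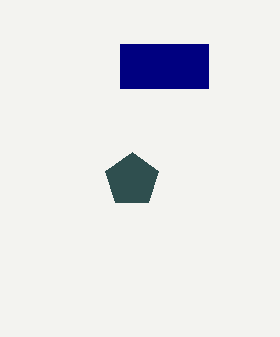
x_1 = 132, y_1 = 180, r_1 = 28, x0_2 = 120, y0_2 = 44, x1_2 = 208, y1_2 = 88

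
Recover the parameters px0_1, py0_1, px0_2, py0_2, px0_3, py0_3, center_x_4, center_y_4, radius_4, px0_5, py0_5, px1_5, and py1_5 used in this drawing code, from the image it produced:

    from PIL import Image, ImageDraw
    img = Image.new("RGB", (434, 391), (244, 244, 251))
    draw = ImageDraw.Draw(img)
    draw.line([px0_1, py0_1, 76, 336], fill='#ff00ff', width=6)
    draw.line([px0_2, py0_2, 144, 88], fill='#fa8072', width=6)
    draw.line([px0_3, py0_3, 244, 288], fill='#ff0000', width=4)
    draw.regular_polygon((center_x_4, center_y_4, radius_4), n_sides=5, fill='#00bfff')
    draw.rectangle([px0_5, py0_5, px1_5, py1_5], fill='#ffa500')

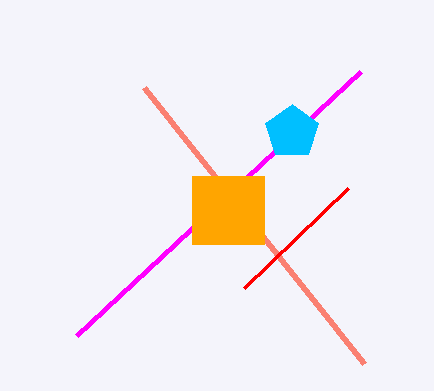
px0_1 = 360; py0_1 = 72; px0_2 = 364; py0_2 = 364; px0_3 = 348; py0_3 = 188; center_x_4 = 292; center_y_4 = 132; radius_4 = 28; px0_5 = 192; py0_5 = 176; px1_5 = 264; py1_5 = 244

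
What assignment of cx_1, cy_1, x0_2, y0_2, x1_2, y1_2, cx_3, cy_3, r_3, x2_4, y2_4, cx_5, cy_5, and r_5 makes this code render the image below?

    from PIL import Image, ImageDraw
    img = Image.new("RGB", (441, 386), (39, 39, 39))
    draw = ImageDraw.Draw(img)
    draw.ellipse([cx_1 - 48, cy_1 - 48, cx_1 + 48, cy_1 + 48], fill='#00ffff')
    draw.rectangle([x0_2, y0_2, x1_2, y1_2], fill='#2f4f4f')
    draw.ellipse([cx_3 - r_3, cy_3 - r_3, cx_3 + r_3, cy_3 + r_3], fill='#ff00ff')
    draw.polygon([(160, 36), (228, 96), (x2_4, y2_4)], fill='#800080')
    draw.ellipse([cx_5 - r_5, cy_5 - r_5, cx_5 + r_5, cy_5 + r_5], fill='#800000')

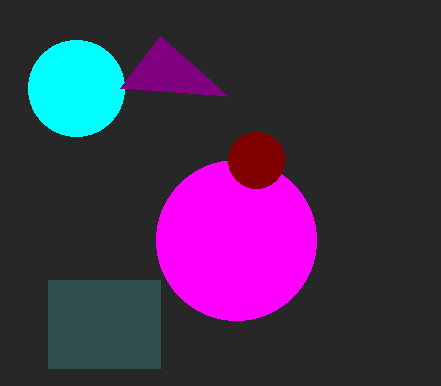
cx_1 = 76, cy_1 = 88, x0_2 = 48, y0_2 = 280, x1_2 = 160, y1_2 = 368, cx_3 = 236, cy_3 = 240, r_3 = 80, x2_4 = 120, y2_4 = 88, cx_5 = 256, cy_5 = 160, r_5 = 28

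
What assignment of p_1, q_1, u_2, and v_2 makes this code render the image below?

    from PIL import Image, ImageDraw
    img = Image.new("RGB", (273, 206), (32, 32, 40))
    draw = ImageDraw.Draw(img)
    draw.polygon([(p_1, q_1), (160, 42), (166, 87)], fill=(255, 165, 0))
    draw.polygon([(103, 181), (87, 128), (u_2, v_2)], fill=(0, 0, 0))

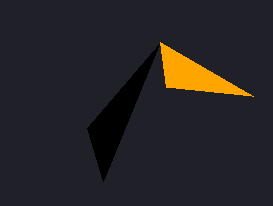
p_1 = 253, q_1 = 96, u_2 = 159, v_2 = 44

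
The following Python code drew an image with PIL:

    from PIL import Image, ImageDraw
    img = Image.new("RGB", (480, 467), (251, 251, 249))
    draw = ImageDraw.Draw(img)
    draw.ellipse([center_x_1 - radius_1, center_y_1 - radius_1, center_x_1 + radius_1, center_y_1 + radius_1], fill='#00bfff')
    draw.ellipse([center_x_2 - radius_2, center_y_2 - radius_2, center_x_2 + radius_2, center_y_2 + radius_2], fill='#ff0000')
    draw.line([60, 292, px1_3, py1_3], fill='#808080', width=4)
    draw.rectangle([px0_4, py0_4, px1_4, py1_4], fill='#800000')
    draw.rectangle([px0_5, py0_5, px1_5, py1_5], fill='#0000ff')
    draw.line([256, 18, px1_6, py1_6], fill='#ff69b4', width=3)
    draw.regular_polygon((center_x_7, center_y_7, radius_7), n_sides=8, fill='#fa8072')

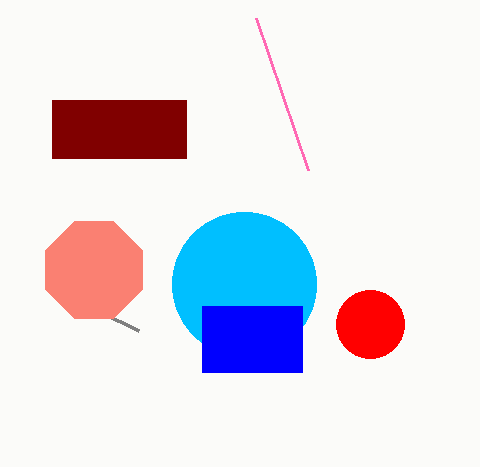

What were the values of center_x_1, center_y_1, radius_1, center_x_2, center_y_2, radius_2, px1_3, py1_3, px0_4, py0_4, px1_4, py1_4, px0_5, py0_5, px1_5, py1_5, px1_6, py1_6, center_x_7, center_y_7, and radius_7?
center_x_1 = 244
center_y_1 = 284
radius_1 = 72
center_x_2 = 370
center_y_2 = 324
radius_2 = 34
px1_3 = 138
py1_3 = 330
px0_4 = 52
py0_4 = 100
px1_4 = 186
py1_4 = 158
px0_5 = 202
py0_5 = 306
px1_5 = 302
py1_5 = 372
px1_6 = 308
py1_6 = 170
center_x_7 = 94
center_y_7 = 270
radius_7 = 52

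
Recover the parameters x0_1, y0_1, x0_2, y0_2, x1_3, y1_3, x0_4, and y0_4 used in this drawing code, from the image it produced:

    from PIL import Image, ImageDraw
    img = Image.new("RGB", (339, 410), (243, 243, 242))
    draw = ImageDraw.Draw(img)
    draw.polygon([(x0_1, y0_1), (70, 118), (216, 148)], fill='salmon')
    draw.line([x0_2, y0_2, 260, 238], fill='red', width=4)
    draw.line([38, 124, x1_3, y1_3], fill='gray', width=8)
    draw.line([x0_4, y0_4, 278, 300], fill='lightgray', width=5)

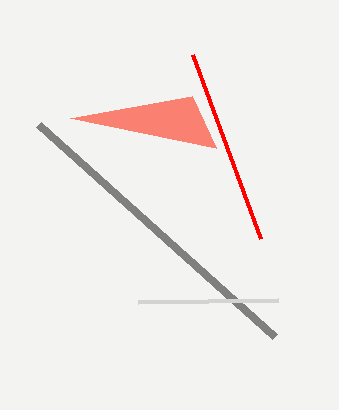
x0_1 = 192, y0_1 = 96, x0_2 = 192, y0_2 = 54, x1_3 = 274, y1_3 = 336, x0_4 = 138, y0_4 = 302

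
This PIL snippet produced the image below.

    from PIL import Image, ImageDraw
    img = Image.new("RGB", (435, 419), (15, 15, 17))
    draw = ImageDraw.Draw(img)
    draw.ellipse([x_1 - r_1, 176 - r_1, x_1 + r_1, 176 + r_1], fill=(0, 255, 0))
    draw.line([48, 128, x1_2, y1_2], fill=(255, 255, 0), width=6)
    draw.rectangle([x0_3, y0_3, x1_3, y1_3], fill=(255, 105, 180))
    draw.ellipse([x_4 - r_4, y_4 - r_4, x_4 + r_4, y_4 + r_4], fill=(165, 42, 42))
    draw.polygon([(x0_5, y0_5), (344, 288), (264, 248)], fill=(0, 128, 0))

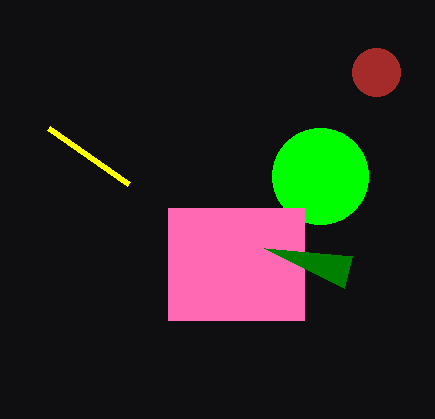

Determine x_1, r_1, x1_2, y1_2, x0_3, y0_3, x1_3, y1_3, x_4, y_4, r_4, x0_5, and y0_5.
x_1 = 320
r_1 = 48
x1_2 = 128
y1_2 = 184
x0_3 = 168
y0_3 = 208
x1_3 = 304
y1_3 = 320
x_4 = 376
y_4 = 72
r_4 = 24
x0_5 = 352
y0_5 = 256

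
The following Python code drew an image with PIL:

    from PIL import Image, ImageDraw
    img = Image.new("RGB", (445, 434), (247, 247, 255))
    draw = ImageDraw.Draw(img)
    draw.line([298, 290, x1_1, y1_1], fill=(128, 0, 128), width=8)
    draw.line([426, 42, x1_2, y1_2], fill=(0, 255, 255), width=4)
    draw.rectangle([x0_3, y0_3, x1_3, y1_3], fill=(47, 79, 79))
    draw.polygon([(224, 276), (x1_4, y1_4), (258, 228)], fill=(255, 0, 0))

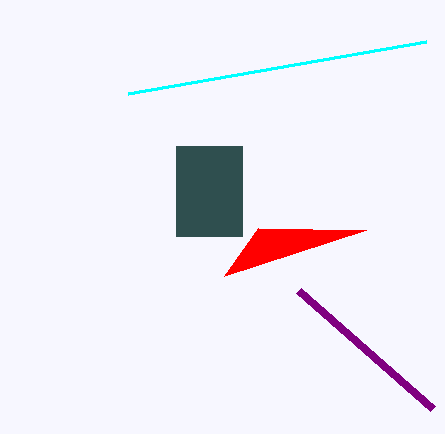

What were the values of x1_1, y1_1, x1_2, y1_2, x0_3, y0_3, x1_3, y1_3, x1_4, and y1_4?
x1_1 = 432
y1_1 = 408
x1_2 = 128
y1_2 = 94
x0_3 = 176
y0_3 = 146
x1_3 = 242
y1_3 = 236
x1_4 = 366
y1_4 = 230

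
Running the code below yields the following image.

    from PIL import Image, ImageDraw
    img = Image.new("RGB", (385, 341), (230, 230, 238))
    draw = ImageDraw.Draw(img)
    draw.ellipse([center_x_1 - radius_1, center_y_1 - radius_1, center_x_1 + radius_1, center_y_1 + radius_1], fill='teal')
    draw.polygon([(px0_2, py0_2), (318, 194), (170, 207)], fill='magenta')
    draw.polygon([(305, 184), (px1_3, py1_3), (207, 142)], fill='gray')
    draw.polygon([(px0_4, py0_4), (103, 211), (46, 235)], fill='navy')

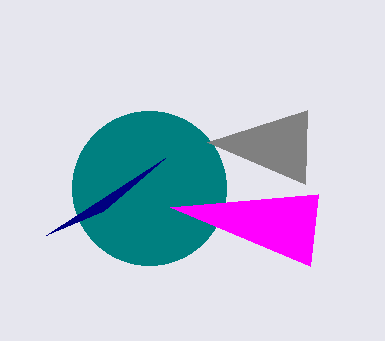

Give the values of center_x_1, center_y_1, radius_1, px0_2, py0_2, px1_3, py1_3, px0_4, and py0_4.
center_x_1 = 149, center_y_1 = 188, radius_1 = 77, px0_2 = 310, py0_2 = 266, px1_3 = 307, py1_3 = 110, px0_4 = 165, py0_4 = 158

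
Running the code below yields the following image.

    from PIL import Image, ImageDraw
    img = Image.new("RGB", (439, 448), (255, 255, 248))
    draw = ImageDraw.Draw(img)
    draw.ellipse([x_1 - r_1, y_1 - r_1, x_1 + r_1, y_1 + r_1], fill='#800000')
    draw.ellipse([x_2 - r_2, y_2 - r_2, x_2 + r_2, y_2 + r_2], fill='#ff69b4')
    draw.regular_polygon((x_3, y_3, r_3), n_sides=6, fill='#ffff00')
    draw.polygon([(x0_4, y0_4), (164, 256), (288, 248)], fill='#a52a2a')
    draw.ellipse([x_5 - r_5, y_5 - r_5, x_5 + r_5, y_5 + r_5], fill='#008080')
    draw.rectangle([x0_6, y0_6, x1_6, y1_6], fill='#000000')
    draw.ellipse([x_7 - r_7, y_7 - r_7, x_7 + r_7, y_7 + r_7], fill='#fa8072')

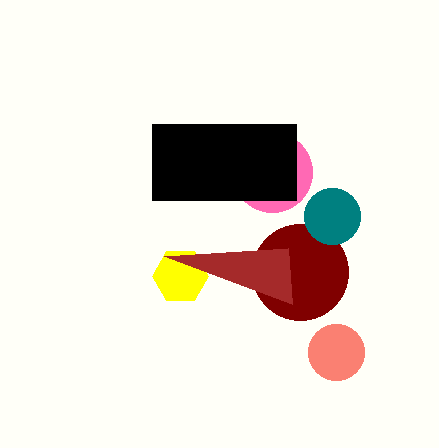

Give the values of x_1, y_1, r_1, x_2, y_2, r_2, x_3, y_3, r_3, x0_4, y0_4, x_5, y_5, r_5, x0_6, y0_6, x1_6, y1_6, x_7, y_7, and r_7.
x_1 = 300
y_1 = 272
r_1 = 48
x_2 = 272
y_2 = 172
r_2 = 40
x_3 = 180
y_3 = 276
r_3 = 28
x0_4 = 292
y0_4 = 304
x_5 = 332
y_5 = 216
r_5 = 28
x0_6 = 152
y0_6 = 124
x1_6 = 296
y1_6 = 200
x_7 = 336
y_7 = 352
r_7 = 28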